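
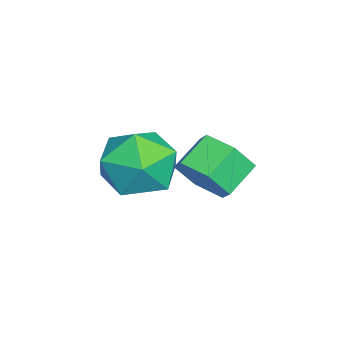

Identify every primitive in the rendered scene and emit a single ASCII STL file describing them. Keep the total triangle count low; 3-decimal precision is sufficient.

solid 
facet normal -0.024 0.992 -0.123
outer loop
vertex 2.991 2.011 -2.056
vertex 1.815 1.99 -1.997
vertex 2.451 2.127 -1.016
endloop
endfacet
facet normal 0.574 0.792 0.210
outer loop
vertex 2.991 2.011 -2.056
vertex 2.451 2.127 -1.016
vertex 3.413 1.454 -1.108
endloop
endfacet
facet normal 0.919 0.331 -0.215
outer loop
vertex 2.991 2.011 -2.056
vertex 3.413 1.454 -1.108
vertex 3.37 0.9 -2.147
endloop
endfacet
facet normal 0.533 0.248 -0.809
outer loop
vertex 2.991 2.011 -2.056
vertex 3.37 0.9 -2.147
vertex 2.383 1.232 -2.696
endloop
endfacet
facet normal -0.049 0.657 -0.752
outer loop
vertex 2.991 2.011 -2.056
vertex 2.383 1.232 -2.696
vertex 1.815 1.99 -1.997
endloop
endfacet
facet normal 0.389 0.446 0.806
outer loop
vertex 3.413 1.454 -1.108
vertex 2.451 2.127 -1.016
vertex 2.497 1.088 -0.464
endloop
endfacet
facet normal -0.578 0.771 0.267
outer loop
vertex 2.451 2.127 -1.016
vertex 1.815 1.99 -1.997
vertex 1.51 1.42 -1.013
endloop
endfacet
facet normal -0.619 0.229 -0.751
outer loop
vertex 1.815 1.99 -1.997
vertex 2.383 1.232 -2.696
vertex 1.467 0.866 -2.052
endloop
endfacet
facet normal 0.323 -0.433 -0.842
outer loop
vertex 2.383 1.232 -2.696
vertex 3.37 0.9 -2.147
vertex 2.429 0.193 -2.144
endloop
endfacet
facet normal 0.947 -0.299 0.120
outer loop
vertex 3.37 0.9 -2.147
vertex 3.413 1.454 -1.108
vertex 3.065 0.33 -1.163
endloop
endfacet
facet normal -0.533 -0.248 0.809
outer loop
vertex 1.889 0.309 -1.104
vertex 2.497 1.088 -0.464
vertex 1.51 1.42 -1.013
endloop
endfacet
facet normal -0.919 -0.331 0.215
outer loop
vertex 1.889 0.309 -1.104
vertex 1.51 1.42 -1.013
vertex 1.467 0.866 -2.052
endloop
endfacet
facet normal -0.574 -0.792 -0.210
outer loop
vertex 1.889 0.309 -1.104
vertex 1.467 0.866 -2.052
vertex 2.429 0.193 -2.144
endloop
endfacet
facet normal 0.024 -0.992 0.123
outer loop
vertex 1.889 0.309 -1.104
vertex 2.429 0.193 -2.144
vertex 3.065 0.33 -1.163
endloop
endfacet
facet normal 0.049 -0.657 0.752
outer loop
vertex 1.889 0.309 -1.104
vertex 3.065 0.33 -1.163
vertex 2.497 1.088 -0.464
endloop
endfacet
facet normal -0.323 0.433 0.842
outer loop
vertex 1.51 1.42 -1.013
vertex 2.497 1.088 -0.464
vertex 2.451 2.127 -1.016
endloop
endfacet
facet normal -0.947 0.299 -0.120
outer loop
vertex 1.467 0.866 -2.052
vertex 1.51 1.42 -1.013
vertex 1.815 1.99 -1.997
endloop
endfacet
facet normal -0.389 -0.446 -0.806
outer loop
vertex 2.429 0.193 -2.144
vertex 1.467 0.866 -2.052
vertex 2.383 1.232 -2.696
endloop
endfacet
facet normal 0.578 -0.771 -0.267
outer loop
vertex 3.065 0.33 -1.163
vertex 2.429 0.193 -2.144
vertex 3.37 0.9 -2.147
endloop
endfacet
facet normal 0.619 -0.229 0.751
outer loop
vertex 2.497 1.088 -0.464
vertex 3.065 0.33 -1.163
vertex 3.413 1.454 -1.108
endloop
endfacet
facet normal 0.721 -0.469 -0.510
outer loop
vertex 4.775 3.299 -0.168
vertex 4.202 3.041 -0.74
vertex 4.607 3.781 -0.848
endloop
endfacet
facet normal 0.664 0.677 0.316
outer loop
vertex 4.775 3.299 -0.168
vertex 4.607 3.781 -0.848
vertex 4.011 3.796 0.373
endloop
endfacet
facet normal 0.664 0.677 0.316
outer loop
vertex 4.011 3.796 0.373
vertex 4.607 3.781 -0.848
vertex 3.843 4.278 -0.307
endloop
endfacet
facet normal -0.721 0.469 0.510
outer loop
vertex 4.011 3.796 0.373
vertex 3.843 4.278 -0.307
vertex 3.438 3.539 -0.2
endloop
endfacet
facet normal 0.721 -0.469 -0.510
outer loop
vertex 4.607 3.781 -0.848
vertex 4.202 3.041 -0.74
vertex 4.034 3.523 -1.42
endloop
endfacet
facet normal 0.161 0.829 -0.535
outer loop
vertex 4.607 3.781 -0.848
vertex 4.034 3.523 -1.42
vertex 3.843 4.278 -0.307
endloop
endfacet
facet normal 0.161 0.829 -0.535
outer loop
vertex 3.843 4.278 -0.307
vertex 4.034 3.523 -1.42
vertex 3.27 4.02 -0.88
endloop
endfacet
facet normal -0.721 0.469 0.510
outer loop
vertex 3.843 4.278 -0.307
vertex 3.27 4.02 -0.88
vertex 3.438 3.539 -0.2
endloop
endfacet
facet normal 0.721 -0.469 -0.510
outer loop
vertex 4.034 3.523 -1.42
vertex 4.202 3.041 -0.74
vertex 3.629 2.784 -1.313
endloop
endfacet
facet normal -0.503 0.152 -0.851
outer loop
vertex 4.034 3.523 -1.42
vertex 3.629 2.784 -1.313
vertex 3.27 4.02 -0.88
endloop
endfacet
facet normal -0.504 0.152 -0.851
outer loop
vertex 3.27 4.02 -0.88
vertex 3.629 2.784 -1.313
vertex 2.865 3.281 -0.772
endloop
endfacet
facet normal -0.721 0.469 0.510
outer loop
vertex 3.27 4.02 -0.88
vertex 2.865 3.281 -0.772
vertex 3.438 3.539 -0.2
endloop
endfacet
facet normal 0.721 -0.469 -0.510
outer loop
vertex 3.629 2.784 -1.313
vertex 4.202 3.041 -0.74
vertex 3.797 2.302 -0.633
endloop
endfacet
facet normal -0.664 -0.677 -0.316
outer loop
vertex 3.629 2.784 -1.313
vertex 3.797 2.302 -0.633
vertex 2.865 3.281 -0.772
endloop
endfacet
facet normal -0.664 -0.677 -0.316
outer loop
vertex 2.865 3.281 -0.772
vertex 3.797 2.302 -0.633
vertex 3.033 2.799 -0.092
endloop
endfacet
facet normal -0.721 0.469 0.510
outer loop
vertex 2.865 3.281 -0.772
vertex 3.033 2.799 -0.092
vertex 3.438 3.539 -0.2
endloop
endfacet
facet normal 0.721 -0.469 -0.510
outer loop
vertex 3.797 2.302 -0.633
vertex 4.202 3.041 -0.74
vertex 4.37 2.56 -0.06
endloop
endfacet
facet normal -0.161 -0.830 0.535
outer loop
vertex 3.797 2.302 -0.633
vertex 4.37 2.56 -0.06
vertex 3.033 2.799 -0.092
endloop
endfacet
facet normal -0.161 -0.829 0.535
outer loop
vertex 3.033 2.799 -0.092
vertex 4.37 2.56 -0.06
vertex 3.606 3.057 0.48
endloop
endfacet
facet normal -0.721 0.469 0.510
outer loop
vertex 3.033 2.799 -0.092
vertex 3.606 3.057 0.48
vertex 3.438 3.539 -0.2
endloop
endfacet
facet normal 0.721 -0.469 -0.510
outer loop
vertex 4.37 2.56 -0.06
vertex 4.202 3.041 -0.74
vertex 4.775 3.299 -0.168
endloop
endfacet
facet normal 0.503 -0.151 0.851
outer loop
vertex 4.37 2.56 -0.06
vertex 4.775 3.299 -0.168
vertex 3.606 3.057 0.48
endloop
endfacet
facet normal 0.503 -0.153 0.851
outer loop
vertex 3.606 3.057 0.48
vertex 4.775 3.299 -0.168
vertex 4.011 3.796 0.373
endloop
endfacet
facet normal -0.721 0.469 0.510
outer loop
vertex 3.606 3.057 0.48
vertex 4.011 3.796 0.373
vertex 3.438 3.539 -0.2
endloop
endfacet

endsolid


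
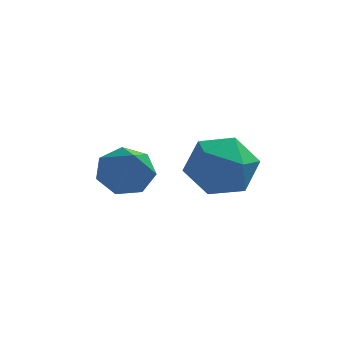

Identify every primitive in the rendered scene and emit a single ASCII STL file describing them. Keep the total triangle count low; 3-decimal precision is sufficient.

solid 
facet normal -0.156 0.705 -0.692
outer loop
vertex 2.547 -1.778 -0.102
vertex 1.955 -1.82 -0.011
vertex 2.351 -1.463 0.263
endloop
endfacet
facet normal 0.915 0.125 0.384
outer loop
vertex 2.547 -1.778 -0.102
vertex 2.351 -1.463 0.263
vertex 2.205 -2.94 1.091
endloop
endfacet
facet normal -0.156 0.705 -0.692
outer loop
vertex 2.351 -1.463 0.263
vertex 1.955 -1.82 -0.011
vertex 1.858 -1.416 0.422
endloop
endfacet
facet normal 0.313 0.441 0.841
outer loop
vertex 2.351 -1.463 0.263
vertex 1.858 -1.416 0.422
vertex 2.205 -2.94 1.091
endloop
endfacet
facet normal -0.157 0.704 -0.692
outer loop
vertex 1.858 -1.416 0.422
vertex 1.955 -1.82 -0.011
vertex 1.437 -1.674 0.255
endloop
endfacet
facet normal -0.488 0.255 0.835
outer loop
vertex 1.858 -1.416 0.422
vertex 1.437 -1.674 0.255
vertex 2.205 -2.94 1.091
endloop
endfacet
facet normal -0.157 0.704 -0.693
outer loop
vertex 1.437 -1.674 0.255
vertex 1.955 -1.82 -0.011
vertex 1.407 -2.042 -0.112
endloop
endfacet
facet normal -0.883 -0.294 0.367
outer loop
vertex 1.437 -1.674 0.255
vertex 1.407 -2.042 -0.112
vertex 2.205 -2.94 1.091
endloop
endfacet
facet normal -0.157 0.704 -0.693
outer loop
vertex 1.407 -2.042 -0.112
vertex 1.955 -1.82 -0.011
vertex 1.789 -2.243 -0.403
endloop
endfacet
facet normal -0.575 -0.791 -0.209
outer loop
vertex 1.407 -2.042 -0.112
vertex 1.789 -2.243 -0.403
vertex 2.205 -2.94 1.091
endloop
endfacet
facet normal -0.156 0.704 -0.693
outer loop
vertex 1.789 -2.243 -0.403
vertex 1.955 -1.82 -0.011
vertex 2.296 -2.126 -0.398
endloop
endfacet
facet normal 0.204 -0.864 -0.460
outer loop
vertex 1.789 -2.243 -0.403
vertex 2.296 -2.126 -0.398
vertex 2.205 -2.94 1.091
endloop
endfacet
facet normal -0.157 0.703 -0.694
outer loop
vertex 2.296 -2.126 -0.398
vertex 1.955 -1.82 -0.011
vertex 2.547 -1.778 -0.102
endloop
endfacet
facet normal 0.867 -0.458 -0.197
outer loop
vertex 2.296 -2.126 -0.398
vertex 2.547 -1.778 -0.102
vertex 2.205 -2.94 1.091
endloop
endfacet
facet normal 0.053 0.888 -0.456
outer loop
vertex 4.139 -2.909 0.486
vertex 3.43 -2.755 0.703
vertex 4.013 -2.562 1.147
endloop
endfacet
facet normal 0.696 0.682 -0.225
outer loop
vertex 4.139 -2.909 0.486
vertex 4.013 -2.562 1.147
vertex 4.534 -3.109 1.101
endloop
endfacet
facet normal 0.848 0.053 -0.527
outer loop
vertex 4.139 -2.909 0.486
vertex 4.534 -3.109 1.101
vertex 4.273 -3.641 0.628
endloop
endfacet
facet normal 0.298 -0.129 -0.946
outer loop
vertex 4.139 -2.909 0.486
vertex 4.273 -3.641 0.628
vertex 3.591 -3.422 0.383
endloop
endfacet
facet normal -0.192 0.386 -0.902
outer loop
vertex 4.139 -2.909 0.486
vertex 3.591 -3.422 0.383
vertex 3.43 -2.755 0.703
endloop
endfacet
facet normal 0.655 0.583 0.481
outer loop
vertex 4.534 -3.109 1.101
vertex 4.013 -2.562 1.147
vertex 4.069 -3.078 1.697
endloop
endfacet
facet normal -0.384 0.917 0.105
outer loop
vertex 4.013 -2.562 1.147
vertex 3.43 -2.755 0.703
vertex 3.387 -2.859 1.452
endloop
endfacet
facet normal -0.781 0.107 -0.615
outer loop
vertex 3.43 -2.755 0.703
vertex 3.591 -3.422 0.383
vertex 3.126 -3.391 0.979
endloop
endfacet
facet normal 0.012 -0.729 -0.685
outer loop
vertex 3.591 -3.422 0.383
vertex 4.273 -3.641 0.628
vertex 3.647 -3.938 0.933
endloop
endfacet
facet normal 0.901 -0.434 -0.009
outer loop
vertex 4.273 -3.641 0.628
vertex 4.534 -3.109 1.101
vertex 4.23 -3.745 1.377
endloop
endfacet
facet normal -0.298 0.129 0.946
outer loop
vertex 3.521 -3.591 1.594
vertex 4.069 -3.078 1.697
vertex 3.387 -2.859 1.452
endloop
endfacet
facet normal -0.848 -0.053 0.527
outer loop
vertex 3.521 -3.591 1.594
vertex 3.387 -2.859 1.452
vertex 3.126 -3.391 0.979
endloop
endfacet
facet normal -0.696 -0.682 0.225
outer loop
vertex 3.521 -3.591 1.594
vertex 3.126 -3.391 0.979
vertex 3.647 -3.938 0.933
endloop
endfacet
facet normal -0.053 -0.888 0.456
outer loop
vertex 3.521 -3.591 1.594
vertex 3.647 -3.938 0.933
vertex 4.23 -3.745 1.377
endloop
endfacet
facet normal 0.192 -0.386 0.902
outer loop
vertex 3.521 -3.591 1.594
vertex 4.23 -3.745 1.377
vertex 4.069 -3.078 1.697
endloop
endfacet
facet normal -0.012 0.729 0.685
outer loop
vertex 3.387 -2.859 1.452
vertex 4.069 -3.078 1.697
vertex 4.013 -2.562 1.147
endloop
endfacet
facet normal -0.901 0.434 0.009
outer loop
vertex 3.126 -3.391 0.979
vertex 3.387 -2.859 1.452
vertex 3.43 -2.755 0.703
endloop
endfacet
facet normal -0.655 -0.583 -0.481
outer loop
vertex 3.647 -3.938 0.933
vertex 3.126 -3.391 0.979
vertex 3.591 -3.422 0.383
endloop
endfacet
facet normal 0.384 -0.917 -0.105
outer loop
vertex 4.23 -3.745 1.377
vertex 3.647 -3.938 0.933
vertex 4.273 -3.641 0.628
endloop
endfacet
facet normal 0.781 -0.107 0.615
outer loop
vertex 4.069 -3.078 1.697
vertex 4.23 -3.745 1.377
vertex 4.534 -3.109 1.101
endloop
endfacet

endsolid


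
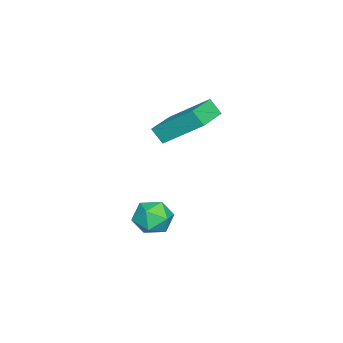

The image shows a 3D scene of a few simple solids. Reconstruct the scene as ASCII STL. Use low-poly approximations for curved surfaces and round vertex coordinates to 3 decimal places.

solid 
facet normal -0.983 0.152 -0.103
outer loop
vertex -3.169 1.69 2.408
vertex -3.05 3.386 3.773
vertex -3.022 2.203 1.759
endloop
endfacet
facet normal -0.055 -0.777 -0.627
outer loop
vertex -1.41 1.954 1.927
vertex -3.169 1.69 2.408
vertex -3.022 2.203 1.759
endloop
endfacet
facet normal -0.983 0.152 -0.103
outer loop
vertex -3.022 2.203 1.759
vertex -3.05 3.386 3.773
vertex -2.903 3.898 3.124
endloop
endfacet
facet normal 0.175 0.610 -0.773
outer loop
vertex -2.903 3.898 3.124
vertex -1.41 1.954 1.927
vertex -3.022 2.203 1.759
endloop
endfacet
facet normal -0.175 -0.610 0.773
outer loop
vertex -3.169 1.69 2.408
vertex -1.438 3.137 3.941
vertex -3.05 3.386 3.773
endloop
endfacet
facet normal -0.054 -0.778 -0.626
outer loop
vertex -1.557 1.442 2.576
vertex -3.169 1.69 2.408
vertex -1.41 1.954 1.927
endloop
endfacet
facet normal -0.174 -0.610 0.773
outer loop
vertex -1.557 1.442 2.576
vertex -1.438 3.137 3.941
vertex -3.169 1.69 2.408
endloop
endfacet
facet normal 0.055 0.778 0.626
outer loop
vertex -3.05 3.386 3.773
vertex -1.438 3.137 3.941
vertex -2.903 3.898 3.124
endloop
endfacet
facet normal 0.174 0.610 -0.773
outer loop
vertex -1.291 3.65 3.292
vertex -1.41 1.954 1.927
vertex -2.903 3.898 3.124
endloop
endfacet
facet normal 0.054 0.777 0.627
outer loop
vertex -2.903 3.898 3.124
vertex -1.438 3.137 3.941
vertex -1.291 3.65 3.292
endloop
endfacet
facet normal 0.983 -0.152 0.103
outer loop
vertex -1.291 3.65 3.292
vertex -1.557 1.442 2.576
vertex -1.41 1.954 1.927
endloop
endfacet
facet normal 0.983 -0.152 0.103
outer loop
vertex -1.438 3.137 3.941
vertex -1.557 1.442 2.576
vertex -1.291 3.65 3.292
endloop
endfacet
facet normal -0.174 0.836 0.520
outer loop
vertex -1.025 2.539 -1.832
vertex -0.822 2.099 -1.056
vertex -0.163 2.527 -1.524
endloop
endfacet
facet normal 0.062 0.989 -0.136
outer loop
vertex -1.025 2.539 -1.832
vertex -0.163 2.527 -1.524
vertex -0.332 2.415 -2.416
endloop
endfacet
facet normal -0.387 0.694 -0.607
outer loop
vertex -1.025 2.539 -1.832
vertex -0.332 2.415 -2.416
vertex -1.095 1.917 -2.499
endloop
endfacet
facet normal -0.901 0.360 -0.241
outer loop
vertex -1.025 2.539 -1.832
vertex -1.095 1.917 -2.499
vertex -1.398 1.723 -1.658
endloop
endfacet
facet normal -0.769 0.449 0.456
outer loop
vertex -1.025 2.539 -1.832
vertex -1.398 1.723 -1.658
vertex -0.822 2.099 -1.056
endloop
endfacet
facet normal 0.701 0.679 -0.218
outer loop
vertex -0.332 2.415 -2.416
vertex -0.163 2.527 -1.524
vertex 0.298 1.897 -2.002
endloop
endfacet
facet normal 0.318 0.433 0.844
outer loop
vertex -0.163 2.527 -1.524
vertex -0.822 2.099 -1.056
vertex -0.005 1.703 -1.161
endloop
endfacet
facet normal -0.645 -0.194 0.739
outer loop
vertex -0.822 2.099 -1.056
vertex -1.398 1.723 -1.658
vertex -0.768 1.205 -1.244
endloop
endfacet
facet normal -0.859 -0.335 -0.387
outer loop
vertex -1.398 1.723 -1.658
vertex -1.095 1.917 -2.499
vertex -0.937 1.093 -2.136
endloop
endfacet
facet normal -0.027 0.204 -0.979
outer loop
vertex -1.095 1.917 -2.499
vertex -0.332 2.415 -2.416
vertex -0.278 1.521 -2.604
endloop
endfacet
facet normal 0.901 -0.360 0.241
outer loop
vertex -0.075 1.081 -1.828
vertex 0.298 1.897 -2.002
vertex -0.005 1.703 -1.161
endloop
endfacet
facet normal 0.387 -0.694 0.607
outer loop
vertex -0.075 1.081 -1.828
vertex -0.005 1.703 -1.161
vertex -0.768 1.205 -1.244
endloop
endfacet
facet normal -0.062 -0.989 0.136
outer loop
vertex -0.075 1.081 -1.828
vertex -0.768 1.205 -1.244
vertex -0.937 1.093 -2.136
endloop
endfacet
facet normal 0.174 -0.836 -0.520
outer loop
vertex -0.075 1.081 -1.828
vertex -0.937 1.093 -2.136
vertex -0.278 1.521 -2.604
endloop
endfacet
facet normal 0.769 -0.449 -0.456
outer loop
vertex -0.075 1.081 -1.828
vertex -0.278 1.521 -2.604
vertex 0.298 1.897 -2.002
endloop
endfacet
facet normal 0.859 0.335 0.387
outer loop
vertex -0.005 1.703 -1.161
vertex 0.298 1.897 -2.002
vertex -0.163 2.527 -1.524
endloop
endfacet
facet normal 0.027 -0.204 0.979
outer loop
vertex -0.768 1.205 -1.244
vertex -0.005 1.703 -1.161
vertex -0.822 2.099 -1.056
endloop
endfacet
facet normal -0.701 -0.679 0.218
outer loop
vertex -0.937 1.093 -2.136
vertex -0.768 1.205 -1.244
vertex -1.398 1.723 -1.658
endloop
endfacet
facet normal -0.318 -0.433 -0.844
outer loop
vertex -0.278 1.521 -2.604
vertex -0.937 1.093 -2.136
vertex -1.095 1.917 -2.499
endloop
endfacet
facet normal 0.645 0.194 -0.739
outer loop
vertex 0.298 1.897 -2.002
vertex -0.278 1.521 -2.604
vertex -0.332 2.415 -2.416
endloop
endfacet

endsolid


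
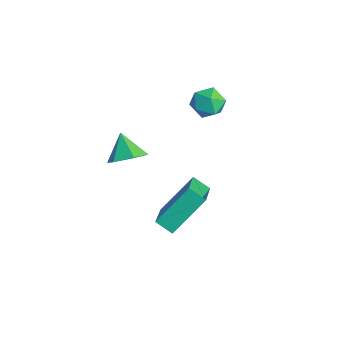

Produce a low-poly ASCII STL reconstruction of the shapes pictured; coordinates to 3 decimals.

solid 
facet normal 0.686 -0.034 -0.726
outer loop
vertex -1.488 -1.528 0.612
vertex -2.121 -1.552 0.015
vertex -1.802 -0.787 0.281
endloop
endfacet
facet normal 0.196 0.468 0.862
outer loop
vertex -1.488 -1.528 0.612
vertex -1.802 -0.787 0.281
vertex -2.999 -1.508 0.945
endloop
endfacet
facet normal 0.687 -0.034 -0.726
outer loop
vertex -1.802 -0.787 0.281
vertex -2.121 -1.552 0.015
vertex -2.434 -0.811 -0.316
endloop
endfacet
facet normal -0.346 0.878 0.331
outer loop
vertex -1.802 -0.787 0.281
vertex -2.434 -0.811 -0.316
vertex -2.999 -1.508 0.945
endloop
endfacet
facet normal 0.687 -0.034 -0.726
outer loop
vertex -2.434 -0.811 -0.316
vertex -2.121 -1.552 0.015
vertex -2.753 -1.576 -0.582
endloop
endfacet
facet normal -0.889 0.427 -0.162
outer loop
vertex -2.434 -0.811 -0.316
vertex -2.753 -1.576 -0.582
vertex -2.999 -1.508 0.945
endloop
endfacet
facet normal 0.687 -0.034 -0.726
outer loop
vertex -2.753 -1.576 -0.582
vertex -2.121 -1.552 0.015
vertex -2.439 -2.316 -0.25
endloop
endfacet
facet normal -0.892 -0.434 -0.124
outer loop
vertex -2.753 -1.576 -0.582
vertex -2.439 -2.316 -0.25
vertex -2.999 -1.508 0.945
endloop
endfacet
facet normal 0.686 -0.034 -0.726
outer loop
vertex -2.439 -2.316 -0.25
vertex -2.121 -1.552 0.015
vertex -1.807 -2.292 0.346
endloop
endfacet
facet normal -0.351 -0.844 0.406
outer loop
vertex -2.439 -2.316 -0.25
vertex -1.807 -2.292 0.346
vertex -2.999 -1.508 0.945
endloop
endfacet
facet normal 0.686 -0.034 -0.726
outer loop
vertex -1.807 -2.292 0.346
vertex -2.121 -1.552 0.015
vertex -1.488 -1.528 0.612
endloop
endfacet
facet normal 0.193 -0.393 0.899
outer loop
vertex -1.807 -2.292 0.346
vertex -1.488 -1.528 0.612
vertex -2.999 -1.508 0.945
endloop
endfacet
facet normal -0.774 -0.583 0.247
outer loop
vertex -2.932 1.97 2.493
vertex -2.553 1.324 2.157
vertex -2.435 1.503 2.949
endloop
endfacet
facet normal -0.699 -0.048 0.713
outer loop
vertex -2.932 1.97 2.493
vertex -2.435 1.503 2.949
vertex -2.414 2.319 3.024
endloop
endfacet
facet normal -0.744 0.567 0.353
outer loop
vertex -2.932 1.97 2.493
vertex -2.414 2.319 3.024
vertex -2.519 2.645 2.279
endloop
endfacet
facet normal -0.847 0.412 -0.336
outer loop
vertex -2.932 1.97 2.493
vertex -2.519 2.645 2.279
vertex -2.605 2.031 1.743
endloop
endfacet
facet normal -0.866 -0.299 -0.402
outer loop
vertex -2.932 1.97 2.493
vertex -2.605 2.031 1.743
vertex -2.553 1.324 2.157
endloop
endfacet
facet normal -0.046 -0.090 0.995
outer loop
vertex -2.414 2.319 3.024
vertex -2.435 1.503 2.949
vertex -1.715 1.889 3.017
endloop
endfacet
facet normal -0.166 -0.956 0.241
outer loop
vertex -2.435 1.503 2.949
vertex -2.553 1.324 2.157
vertex -1.801 1.275 2.481
endloop
endfacet
facet normal -0.314 -0.497 -0.809
outer loop
vertex -2.553 1.324 2.157
vertex -2.605 2.031 1.743
vertex -1.906 1.601 1.736
endloop
endfacet
facet normal -0.284 0.653 -0.702
outer loop
vertex -2.605 2.031 1.743
vertex -2.519 2.645 2.279
vertex -1.885 2.417 1.811
endloop
endfacet
facet normal -0.119 0.903 0.412
outer loop
vertex -2.519 2.645 2.279
vertex -2.414 2.319 3.024
vertex -1.767 2.596 2.603
endloop
endfacet
facet normal 0.847 -0.412 0.336
outer loop
vertex -1.388 1.95 2.267
vertex -1.715 1.889 3.017
vertex -1.801 1.275 2.481
endloop
endfacet
facet normal 0.744 -0.567 -0.353
outer loop
vertex -1.388 1.95 2.267
vertex -1.801 1.275 2.481
vertex -1.906 1.601 1.736
endloop
endfacet
facet normal 0.699 0.048 -0.713
outer loop
vertex -1.388 1.95 2.267
vertex -1.906 1.601 1.736
vertex -1.885 2.417 1.811
endloop
endfacet
facet normal 0.774 0.583 -0.247
outer loop
vertex -1.388 1.95 2.267
vertex -1.885 2.417 1.811
vertex -1.767 2.596 2.603
endloop
endfacet
facet normal 0.866 0.299 0.402
outer loop
vertex -1.388 1.95 2.267
vertex -1.767 2.596 2.603
vertex -1.715 1.889 3.017
endloop
endfacet
facet normal 0.284 -0.653 0.702
outer loop
vertex -1.801 1.275 2.481
vertex -1.715 1.889 3.017
vertex -2.435 1.503 2.949
endloop
endfacet
facet normal 0.119 -0.903 -0.412
outer loop
vertex -1.906 1.601 1.736
vertex -1.801 1.275 2.481
vertex -2.553 1.324 2.157
endloop
endfacet
facet normal 0.046 0.090 -0.995
outer loop
vertex -1.885 2.417 1.811
vertex -1.906 1.601 1.736
vertex -2.605 2.031 1.743
endloop
endfacet
facet normal 0.166 0.956 -0.241
outer loop
vertex -1.767 2.596 2.603
vertex -1.885 2.417 1.811
vertex -2.519 2.645 2.279
endloop
endfacet
facet normal 0.314 0.497 0.809
outer loop
vertex -1.715 1.889 3.017
vertex -1.767 2.596 2.603
vertex -2.414 2.319 3.024
endloop
endfacet
facet normal -0.642 -0.571 0.511
outer loop
vertex 0.048 -1.261 -2.322
vertex -0.071 0.244 -0.791
vertex -1.474 -0.407 -3.279
endloop
endfacet
facet normal 0.055 -0.700 -0.712
outer loop
vertex -0.909 0.096 -3.729
vertex 0.048 -1.261 -2.322
vertex -1.474 -0.407 -3.279
endloop
endfacet
facet normal -0.642 -0.571 0.511
outer loop
vertex -1.474 -0.407 -3.279
vertex -0.071 0.244 -0.791
vertex -1.593 1.098 -1.748
endloop
endfacet
facet normal -0.765 0.429 -0.481
outer loop
vertex -1.593 1.098 -1.748
vertex -0.909 0.096 -3.729
vertex -1.474 -0.407 -3.279
endloop
endfacet
facet normal 0.765 -0.429 0.481
outer loop
vertex 0.048 -1.261 -2.322
vertex 0.494 0.747 -1.241
vertex -0.071 0.244 -0.791
endloop
endfacet
facet normal 0.055 -0.700 -0.712
outer loop
vertex 0.613 -0.758 -2.772
vertex 0.048 -1.261 -2.322
vertex -0.909 0.096 -3.729
endloop
endfacet
facet normal 0.765 -0.429 0.481
outer loop
vertex 0.613 -0.758 -2.772
vertex 0.494 0.747 -1.241
vertex 0.048 -1.261 -2.322
endloop
endfacet
facet normal -0.055 0.700 0.712
outer loop
vertex -0.071 0.244 -0.791
vertex 0.494 0.747 -1.241
vertex -1.593 1.098 -1.748
endloop
endfacet
facet normal -0.765 0.429 -0.481
outer loop
vertex -1.028 1.601 -2.198
vertex -0.909 0.096 -3.729
vertex -1.593 1.098 -1.748
endloop
endfacet
facet normal -0.055 0.700 0.712
outer loop
vertex -1.593 1.098 -1.748
vertex 0.494 0.747 -1.241
vertex -1.028 1.601 -2.198
endloop
endfacet
facet normal 0.642 0.571 -0.511
outer loop
vertex -1.028 1.601 -2.198
vertex 0.613 -0.758 -2.772
vertex -0.909 0.096 -3.729
endloop
endfacet
facet normal 0.642 0.571 -0.511
outer loop
vertex 0.494 0.747 -1.241
vertex 0.613 -0.758 -2.772
vertex -1.028 1.601 -2.198
endloop
endfacet

endsolid


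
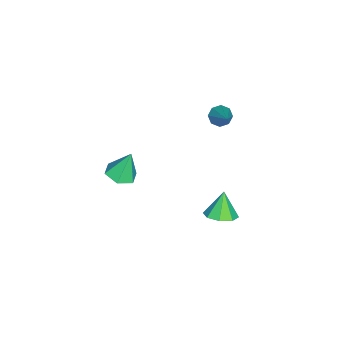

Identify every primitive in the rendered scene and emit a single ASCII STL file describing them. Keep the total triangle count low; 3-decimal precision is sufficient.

solid 
facet normal -0.665 -0.389 -0.637
outer loop
vertex -2.18 1.825 2.518
vertex -2.599 1.723 3.018
vertex -2.486 2.219 2.597
endloop
endfacet
facet normal 0.620 0.586 -0.522
outer loop
vertex -2.18 1.825 2.518
vertex -2.486 2.219 2.597
vertex -1.341 2.457 4.222
endloop
endfacet
facet normal -0.666 -0.389 -0.637
outer loop
vertex -2.486 2.219 2.597
vertex -2.599 1.723 3.018
vertex -2.858 2.322 2.923
endloop
endfacet
facet normal 0.089 0.974 -0.206
outer loop
vertex -2.486 2.219 2.597
vertex -2.858 2.322 2.923
vertex -1.341 2.457 4.222
endloop
endfacet
facet normal -0.665 -0.389 -0.637
outer loop
vertex -2.858 2.322 2.923
vertex -2.599 1.723 3.018
vertex -3.078 2.074 3.304
endloop
endfacet
facet normal -0.373 0.861 0.346
outer loop
vertex -2.858 2.322 2.923
vertex -3.078 2.074 3.304
vertex -1.341 2.457 4.222
endloop
endfacet
facet normal -0.665 -0.389 -0.637
outer loop
vertex -3.078 2.074 3.304
vertex -2.599 1.723 3.018
vertex -3.018 1.621 3.518
endloop
endfacet
facet normal -0.497 0.316 0.808
outer loop
vertex -3.078 2.074 3.304
vertex -3.018 1.621 3.518
vertex -1.341 2.457 4.222
endloop
endfacet
facet normal -0.666 -0.388 -0.637
outer loop
vertex -3.018 1.621 3.518
vertex -2.599 1.723 3.018
vertex -2.712 1.227 3.438
endloop
endfacet
facet normal -0.210 -0.348 0.914
outer loop
vertex -3.018 1.621 3.518
vertex -2.712 1.227 3.438
vertex -1.341 2.457 4.222
endloop
endfacet
facet normal -0.665 -0.388 -0.638
outer loop
vertex -2.712 1.227 3.438
vertex -2.599 1.723 3.018
vertex -2.34 1.123 3.113
endloop
endfacet
facet normal 0.317 -0.735 0.599
outer loop
vertex -2.712 1.227 3.438
vertex -2.34 1.123 3.113
vertex -1.341 2.457 4.222
endloop
endfacet
facet normal -0.665 -0.388 -0.638
outer loop
vertex -2.34 1.123 3.113
vertex -2.599 1.723 3.018
vertex -2.119 1.371 2.732
endloop
endfacet
facet normal 0.780 -0.623 0.047
outer loop
vertex -2.34 1.123 3.113
vertex -2.119 1.371 2.732
vertex -1.341 2.457 4.222
endloop
endfacet
facet normal -0.665 -0.390 -0.637
outer loop
vertex -2.119 1.371 2.732
vertex -2.599 1.723 3.018
vertex -2.18 1.825 2.518
endloop
endfacet
facet normal 0.905 -0.075 -0.418
outer loop
vertex -2.119 1.371 2.732
vertex -2.18 1.825 2.518
vertex -1.341 2.457 4.222
endloop
endfacet
facet normal 0.168 -0.293 -0.941
outer loop
vertex 1.353 -3.284 0.295
vertex 0.834 -2.602 -0.01
vertex 1.727 -2.476 0.11
endloop
endfacet
facet normal 0.745 -0.199 0.637
outer loop
vertex 1.353 -3.284 0.295
vertex 1.727 -2.476 0.11
vertex 0.546 -2.098 1.61
endloop
endfacet
facet normal 0.168 -0.293 -0.941
outer loop
vertex 1.727 -2.476 0.11
vertex 0.834 -2.602 -0.01
vertex 1.208 -1.793 -0.195
endloop
endfacet
facet normal 0.662 0.661 0.354
outer loop
vertex 1.727 -2.476 0.11
vertex 1.208 -1.793 -0.195
vertex 0.546 -2.098 1.61
endloop
endfacet
facet normal 0.167 -0.292 -0.942
outer loop
vertex 1.208 -1.793 -0.195
vertex 0.834 -2.602 -0.01
vertex 0.315 -1.919 -0.314
endloop
endfacet
facet normal -0.153 0.982 0.110
outer loop
vertex 1.208 -1.793 -0.195
vertex 0.315 -1.919 -0.314
vertex 0.546 -2.098 1.61
endloop
endfacet
facet normal 0.166 -0.293 -0.942
outer loop
vertex 0.315 -1.919 -0.314
vertex 0.834 -2.602 -0.01
vertex -0.06 -2.727 -0.129
endloop
endfacet
facet normal -0.884 0.444 0.147
outer loop
vertex 0.315 -1.919 -0.314
vertex -0.06 -2.727 -0.129
vertex 0.546 -2.098 1.61
endloop
endfacet
facet normal 0.166 -0.293 -0.942
outer loop
vertex -0.06 -2.727 -0.129
vertex 0.834 -2.602 -0.01
vertex 0.459 -3.41 0.175
endloop
endfacet
facet normal -0.801 -0.417 0.430
outer loop
vertex -0.06 -2.727 -0.129
vertex 0.459 -3.41 0.175
vertex 0.546 -2.098 1.61
endloop
endfacet
facet normal 0.168 -0.293 -0.941
outer loop
vertex 0.459 -3.41 0.175
vertex 0.834 -2.602 -0.01
vertex 1.353 -3.284 0.295
endloop
endfacet
facet normal 0.014 -0.738 0.674
outer loop
vertex 0.459 -3.41 0.175
vertex 1.353 -3.284 0.295
vertex 0.546 -2.098 1.61
endloop
endfacet
facet normal 0.460 0.039 -0.887
outer loop
vertex -0.147 2.497 -3.646
vertex -0.983 2.331 -4.087
vertex -0.508 3.116 -3.806
endloop
endfacet
facet normal 0.413 0.446 0.794
outer loop
vertex -0.147 2.497 -3.646
vertex -0.508 3.116 -3.806
vertex -1.697 2.269 -2.713
endloop
endfacet
facet normal 0.460 0.039 -0.887
outer loop
vertex -0.508 3.116 -3.806
vertex -0.983 2.331 -4.087
vertex -1.148 3.275 -4.131
endloop
endfacet
facet normal -0.077 0.827 0.557
outer loop
vertex -0.508 3.116 -3.806
vertex -1.148 3.275 -4.131
vertex -1.697 2.269 -2.713
endloop
endfacet
facet normal 0.460 0.039 -0.887
outer loop
vertex -1.148 3.275 -4.131
vertex -0.983 2.331 -4.087
vertex -1.691 2.881 -4.43
endloop
endfacet
facet normal -0.655 0.712 0.252
outer loop
vertex -1.148 3.275 -4.131
vertex -1.691 2.881 -4.43
vertex -1.697 2.269 -2.713
endloop
endfacet
facet normal 0.461 0.040 -0.887
outer loop
vertex -1.691 2.881 -4.43
vertex -0.983 2.331 -4.087
vertex -1.819 2.165 -4.529
endloop
endfacet
facet normal -0.984 0.168 0.056
outer loop
vertex -1.691 2.881 -4.43
vertex -1.819 2.165 -4.529
vertex -1.697 2.269 -2.713
endloop
endfacet
facet normal 0.461 0.040 -0.887
outer loop
vertex -1.819 2.165 -4.529
vertex -0.983 2.331 -4.087
vertex -1.458 1.545 -4.369
endloop
endfacet
facet normal -0.870 -0.485 0.086
outer loop
vertex -1.819 2.165 -4.529
vertex -1.458 1.545 -4.369
vertex -1.697 2.269 -2.713
endloop
endfacet
facet normal 0.460 0.040 -0.887
outer loop
vertex -1.458 1.545 -4.369
vertex -0.983 2.331 -4.087
vertex -0.818 1.386 -4.044
endloop
endfacet
facet normal -0.380 -0.866 0.324
outer loop
vertex -1.458 1.545 -4.369
vertex -0.818 1.386 -4.044
vertex -1.697 2.269 -2.713
endloop
endfacet
facet normal 0.461 0.040 -0.887
outer loop
vertex -0.818 1.386 -4.044
vertex -0.983 2.331 -4.087
vertex -0.275 1.78 -3.744
endloop
endfacet
facet normal 0.198 -0.752 0.629
outer loop
vertex -0.818 1.386 -4.044
vertex -0.275 1.78 -3.744
vertex -1.697 2.269 -2.713
endloop
endfacet
facet normal 0.460 0.039 -0.887
outer loop
vertex -0.275 1.78 -3.744
vertex -0.983 2.331 -4.087
vertex -0.147 2.497 -3.646
endloop
endfacet
facet normal 0.527 -0.207 0.825
outer loop
vertex -0.275 1.78 -3.744
vertex -0.147 2.497 -3.646
vertex -1.697 2.269 -2.713
endloop
endfacet

endsolid


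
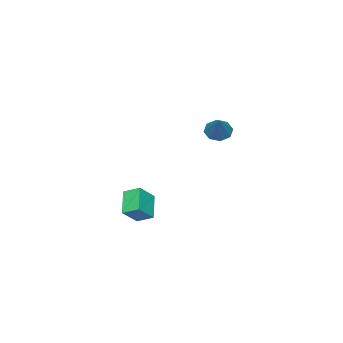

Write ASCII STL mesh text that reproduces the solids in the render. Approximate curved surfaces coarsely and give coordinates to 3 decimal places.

solid 
facet normal -0.743 0.142 -0.654
outer loop
vertex 0.943 2.057 -1.737
vertex 1.824 2.637 -2.612
vertex 1.107 1.27 -2.094
endloop
endfacet
facet normal -0.643 -0.423 0.638
outer loop
vertex 1.976 1.103 -1.328
vertex 0.943 2.057 -1.737
vertex 1.107 1.27 -2.094
endloop
endfacet
facet normal -0.742 0.141 -0.655
outer loop
vertex 1.107 1.27 -2.094
vertex 1.824 2.637 -2.612
vertex 1.988 1.849 -2.968
endloop
endfacet
facet normal 0.186 -0.895 -0.406
outer loop
vertex 1.988 1.849 -2.968
vertex 1.976 1.103 -1.328
vertex 1.107 1.27 -2.094
endloop
endfacet
facet normal -0.186 0.895 0.406
outer loop
vertex 0.943 2.057 -1.737
vertex 2.693 2.47 -1.846
vertex 1.824 2.637 -2.612
endloop
endfacet
facet normal -0.643 -0.422 0.639
outer loop
vertex 1.812 1.891 -0.972
vertex 0.943 2.057 -1.737
vertex 1.976 1.103 -1.328
endloop
endfacet
facet normal -0.186 0.895 0.405
outer loop
vertex 1.812 1.891 -0.972
vertex 2.693 2.47 -1.846
vertex 0.943 2.057 -1.737
endloop
endfacet
facet normal 0.644 0.422 -0.638
outer loop
vertex 1.824 2.637 -2.612
vertex 2.693 2.47 -1.846
vertex 1.988 1.849 -2.968
endloop
endfacet
facet normal 0.186 -0.895 -0.406
outer loop
vertex 2.857 1.683 -2.203
vertex 1.976 1.103 -1.328
vertex 1.988 1.849 -2.968
endloop
endfacet
facet normal 0.643 0.424 -0.638
outer loop
vertex 1.988 1.849 -2.968
vertex 2.693 2.47 -1.846
vertex 2.857 1.683 -2.203
endloop
endfacet
facet normal 0.743 -0.141 0.654
outer loop
vertex 2.857 1.683 -2.203
vertex 1.812 1.891 -0.972
vertex 1.976 1.103 -1.328
endloop
endfacet
facet normal 0.743 -0.142 0.654
outer loop
vertex 2.693 2.47 -1.846
vertex 1.812 1.891 -0.972
vertex 2.857 1.683 -2.203
endloop
endfacet
facet normal -0.613 -0.429 -0.664
outer loop
vertex -3.742 1.507 0.747
vertex -4.18 2.037 0.809
vertex -3.641 1.895 0.403
endloop
endfacet
facet normal 0.939 -0.330 -0.096
outer loop
vertex -3.742 1.507 0.747
vertex -3.641 1.895 0.403
vertex -3.2 2.723 1.871
endloop
endfacet
facet normal -0.613 -0.429 -0.664
outer loop
vertex -3.641 1.895 0.403
vertex -4.18 2.037 0.809
vertex -3.856 2.366 0.297
endloop
endfacet
facet normal 0.856 0.295 -0.424
outer loop
vertex -3.641 1.895 0.403
vertex -3.856 2.366 0.297
vertex -3.2 2.723 1.871
endloop
endfacet
facet normal -0.613 -0.429 -0.664
outer loop
vertex -3.856 2.366 0.297
vertex -4.18 2.037 0.809
vertex -4.261 2.644 0.491
endloop
endfacet
facet normal 0.405 0.841 -0.359
outer loop
vertex -3.856 2.366 0.297
vertex -4.261 2.644 0.491
vertex -3.2 2.723 1.871
endloop
endfacet
facet normal -0.613 -0.429 -0.664
outer loop
vertex -4.261 2.644 0.491
vertex -4.18 2.037 0.809
vertex -4.619 2.566 0.872
endloop
endfacet
facet normal -0.151 0.987 0.060
outer loop
vertex -4.261 2.644 0.491
vertex -4.619 2.566 0.872
vertex -3.2 2.723 1.871
endloop
endfacet
facet normal -0.612 -0.429 -0.664
outer loop
vertex -4.619 2.566 0.872
vertex -4.18 2.037 0.809
vertex -4.72 2.178 1.216
endloop
endfacet
facet normal -0.485 0.647 0.588
outer loop
vertex -4.619 2.566 0.872
vertex -4.72 2.178 1.216
vertex -3.2 2.723 1.871
endloop
endfacet
facet normal -0.612 -0.429 -0.664
outer loop
vertex -4.72 2.178 1.216
vertex -4.18 2.037 0.809
vertex -4.505 1.707 1.322
endloop
endfacet
facet normal -0.402 0.022 0.915
outer loop
vertex -4.72 2.178 1.216
vertex -4.505 1.707 1.322
vertex -3.2 2.723 1.871
endloop
endfacet
facet normal -0.612 -0.430 -0.664
outer loop
vertex -4.505 1.707 1.322
vertex -4.18 2.037 0.809
vertex -4.1 1.43 1.128
endloop
endfacet
facet normal 0.050 -0.523 0.851
outer loop
vertex -4.505 1.707 1.322
vertex -4.1 1.43 1.128
vertex -3.2 2.723 1.871
endloop
endfacet
facet normal -0.613 -0.429 -0.663
outer loop
vertex -4.1 1.43 1.128
vertex -4.18 2.037 0.809
vertex -3.742 1.507 0.747
endloop
endfacet
facet normal 0.604 -0.669 0.433
outer loop
vertex -4.1 1.43 1.128
vertex -3.742 1.507 0.747
vertex -3.2 2.723 1.871
endloop
endfacet

endsolid


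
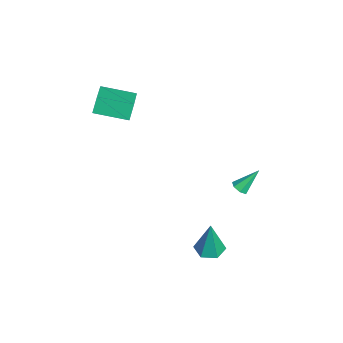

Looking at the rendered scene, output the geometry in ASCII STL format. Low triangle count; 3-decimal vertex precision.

solid 
facet normal -0.937 0.057 -0.345
outer loop
vertex -5.007 -4.362 2.451
vertex -4.764 -2.543 2.092
vertex -4.666 -4.598 1.486
endloop
endfacet
facet normal -0.130 -0.973 0.192
outer loop
vertex -3.036 -4.697 2.088
vertex -5.007 -4.362 2.451
vertex -4.666 -4.598 1.486
endloop
endfacet
facet normal -0.936 0.057 -0.346
outer loop
vertex -4.666 -4.598 1.486
vertex -4.764 -2.543 2.092
vertex -4.422 -2.779 1.128
endloop
endfacet
facet normal 0.326 -0.224 -0.918
outer loop
vertex -4.422 -2.779 1.128
vertex -3.036 -4.697 2.088
vertex -4.666 -4.598 1.486
endloop
endfacet
facet normal -0.326 0.225 0.918
outer loop
vertex -5.007 -4.362 2.451
vertex -3.134 -2.642 2.694
vertex -4.764 -2.543 2.092
endloop
endfacet
facet normal -0.130 -0.973 0.192
outer loop
vertex -3.378 -4.461 3.052
vertex -5.007 -4.362 2.451
vertex -3.036 -4.697 2.088
endloop
endfacet
facet normal -0.325 0.224 0.919
outer loop
vertex -3.378 -4.461 3.052
vertex -3.134 -2.642 2.694
vertex -5.007 -4.362 2.451
endloop
endfacet
facet normal 0.130 0.973 -0.192
outer loop
vertex -4.764 -2.543 2.092
vertex -3.134 -2.642 2.694
vertex -4.422 -2.779 1.128
endloop
endfacet
facet normal 0.325 -0.225 -0.919
outer loop
vertex -2.793 -2.878 1.729
vertex -3.036 -4.697 2.088
vertex -4.422 -2.779 1.128
endloop
endfacet
facet normal 0.130 0.973 -0.192
outer loop
vertex -4.422 -2.779 1.128
vertex -3.134 -2.642 2.694
vertex -2.793 -2.878 1.729
endloop
endfacet
facet normal 0.936 -0.057 0.346
outer loop
vertex -2.793 -2.878 1.729
vertex -3.378 -4.461 3.052
vertex -3.036 -4.697 2.088
endloop
endfacet
facet normal 0.937 -0.058 0.345
outer loop
vertex -3.134 -2.642 2.694
vertex -3.378 -4.461 3.052
vertex -2.793 -2.878 1.729
endloop
endfacet
facet normal 0.181 -0.622 -0.762
outer loop
vertex -1.272 2.894 -2.804
vertex -1.642 2.597 -2.649
vertex -1.664 2.981 -2.968
endloop
endfacet
facet normal 0.321 0.902 -0.288
outer loop
vertex -1.272 2.894 -2.804
vertex -1.664 2.981 -2.968
vertex -1.918 3.543 -1.491
endloop
endfacet
facet normal 0.180 -0.622 -0.762
outer loop
vertex -1.664 2.981 -2.968
vertex -1.642 2.597 -2.649
vertex -2.04 2.779 -2.892
endloop
endfacet
facet normal -0.496 0.780 -0.382
outer loop
vertex -1.664 2.981 -2.968
vertex -2.04 2.779 -2.892
vertex -1.918 3.543 -1.491
endloop
endfacet
facet normal 0.181 -0.622 -0.762
outer loop
vertex -2.04 2.779 -2.892
vertex -1.642 2.597 -2.649
vertex -2.117 2.439 -2.633
endloop
endfacet
facet normal -0.979 0.203 -0.025
outer loop
vertex -2.04 2.779 -2.892
vertex -2.117 2.439 -2.633
vertex -1.918 3.543 -1.491
endloop
endfacet
facet normal 0.181 -0.623 -0.761
outer loop
vertex -2.117 2.439 -2.633
vertex -1.642 2.597 -2.649
vertex -1.836 2.219 -2.386
endloop
endfacet
facet normal -0.761 -0.395 0.514
outer loop
vertex -2.117 2.439 -2.633
vertex -1.836 2.219 -2.386
vertex -1.918 3.543 -1.491
endloop
endfacet
facet normal 0.181 -0.623 -0.761
outer loop
vertex -1.836 2.219 -2.386
vertex -1.642 2.597 -2.649
vertex -1.41 2.283 -2.337
endloop
endfacet
facet normal -0.011 -0.560 0.828
outer loop
vertex -1.836 2.219 -2.386
vertex -1.41 2.283 -2.337
vertex -1.918 3.543 -1.491
endloop
endfacet
facet normal 0.182 -0.622 -0.761
outer loop
vertex -1.41 2.283 -2.337
vertex -1.642 2.597 -2.649
vertex -1.159 2.584 -2.523
endloop
endfacet
facet normal 0.711 -0.171 0.682
outer loop
vertex -1.41 2.283 -2.337
vertex -1.159 2.584 -2.523
vertex -1.918 3.543 -1.491
endloop
endfacet
facet normal 0.182 -0.623 -0.761
outer loop
vertex -1.159 2.584 -2.523
vertex -1.642 2.597 -2.649
vertex -1.272 2.894 -2.804
endloop
endfacet
facet normal 0.858 0.480 0.185
outer loop
vertex -1.159 2.584 -2.523
vertex -1.272 2.894 -2.804
vertex -1.918 3.543 -1.491
endloop
endfacet
facet normal -0.144 -0.008 -0.990
outer loop
vertex 2.404 0.616 -4.211
vertex 1.745 1.061 -4.119
vertex 2.455 1.415 -4.225
endloop
endfacet
facet normal 0.984 -0.060 0.168
outer loop
vertex 2.404 0.616 -4.211
vertex 2.455 1.415 -4.225
vertex 2.055 1.079 -2.001
endloop
endfacet
facet normal -0.144 -0.008 -0.990
outer loop
vertex 2.455 1.415 -4.225
vertex 1.745 1.061 -4.119
vertex 1.796 1.859 -4.133
endloop
endfacet
facet normal 0.566 0.794 0.222
outer loop
vertex 2.455 1.415 -4.225
vertex 1.796 1.859 -4.133
vertex 2.055 1.079 -2.001
endloop
endfacet
facet normal -0.145 -0.008 -0.989
outer loop
vertex 1.796 1.859 -4.133
vertex 1.745 1.061 -4.119
vertex 1.087 1.506 -4.026
endloop
endfacet
facet normal -0.372 0.856 0.358
outer loop
vertex 1.796 1.859 -4.133
vertex 1.087 1.506 -4.026
vertex 2.055 1.079 -2.001
endloop
endfacet
facet normal -0.145 -0.008 -0.989
outer loop
vertex 1.087 1.506 -4.026
vertex 1.745 1.061 -4.119
vertex 1.035 0.708 -4.012
endloop
endfacet
facet normal -0.895 0.066 0.442
outer loop
vertex 1.087 1.506 -4.026
vertex 1.035 0.708 -4.012
vertex 2.055 1.079 -2.001
endloop
endfacet
facet normal -0.145 -0.008 -0.989
outer loop
vertex 1.035 0.708 -4.012
vertex 1.745 1.061 -4.119
vertex 1.694 0.263 -4.105
endloop
endfacet
facet normal -0.478 -0.788 0.388
outer loop
vertex 1.035 0.708 -4.012
vertex 1.694 0.263 -4.105
vertex 2.055 1.079 -2.001
endloop
endfacet
facet normal -0.144 -0.008 -0.990
outer loop
vertex 1.694 0.263 -4.105
vertex 1.745 1.061 -4.119
vertex 2.404 0.616 -4.211
endloop
endfacet
facet normal 0.461 -0.851 0.251
outer loop
vertex 1.694 0.263 -4.105
vertex 2.404 0.616 -4.211
vertex 2.055 1.079 -2.001
endloop
endfacet

endsolid


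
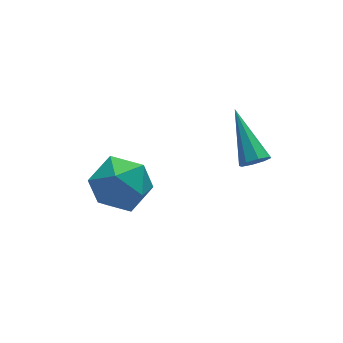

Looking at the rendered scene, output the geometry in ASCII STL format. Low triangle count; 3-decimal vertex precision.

solid 
facet normal 0.122 0.968 0.219
outer loop
vertex -3.426 -1.558 0.854
vertex -3.127 -1.855 1.999
vertex -2.26 -1.771 1.145
endloop
endfacet
facet normal 0.270 0.842 -0.466
outer loop
vertex -3.426 -1.558 0.854
vertex -2.26 -1.771 1.145
vertex -2.717 -2.203 0.1
endloop
endfacet
facet normal -0.310 0.558 -0.769
outer loop
vertex -3.426 -1.558 0.854
vertex -2.717 -2.203 0.1
vertex -3.866 -2.555 0.308
endloop
endfacet
facet normal -0.818 0.508 -0.269
outer loop
vertex -3.426 -1.558 0.854
vertex -3.866 -2.555 0.308
vertex -4.119 -2.34 1.482
endloop
endfacet
facet normal -0.550 0.762 0.341
outer loop
vertex -3.426 -1.558 0.854
vertex -4.119 -2.34 1.482
vertex -3.127 -1.855 1.999
endloop
endfacet
facet normal 0.793 0.357 -0.494
outer loop
vertex -2.717 -2.203 0.1
vertex -2.26 -1.771 1.145
vertex -1.981 -2.9 0.778
endloop
endfacet
facet normal 0.553 0.560 0.617
outer loop
vertex -2.26 -1.771 1.145
vertex -3.127 -1.855 1.999
vertex -2.234 -2.685 1.952
endloop
endfacet
facet normal -0.535 0.227 0.814
outer loop
vertex -3.127 -1.855 1.999
vertex -4.119 -2.34 1.482
vertex -3.383 -3.037 2.16
endloop
endfacet
facet normal -0.968 -0.182 -0.175
outer loop
vertex -4.119 -2.34 1.482
vertex -3.866 -2.555 0.308
vertex -3.84 -3.469 1.115
endloop
endfacet
facet normal -0.147 -0.102 -0.984
outer loop
vertex -3.866 -2.555 0.308
vertex -2.717 -2.203 0.1
vertex -2.973 -3.385 0.261
endloop
endfacet
facet normal 0.818 -0.508 0.269
outer loop
vertex -2.674 -3.682 1.406
vertex -1.981 -2.9 0.778
vertex -2.234 -2.685 1.952
endloop
endfacet
facet normal 0.310 -0.558 0.769
outer loop
vertex -2.674 -3.682 1.406
vertex -2.234 -2.685 1.952
vertex -3.383 -3.037 2.16
endloop
endfacet
facet normal -0.270 -0.842 0.466
outer loop
vertex -2.674 -3.682 1.406
vertex -3.383 -3.037 2.16
vertex -3.84 -3.469 1.115
endloop
endfacet
facet normal -0.122 -0.968 -0.219
outer loop
vertex -2.674 -3.682 1.406
vertex -3.84 -3.469 1.115
vertex -2.973 -3.385 0.261
endloop
endfacet
facet normal 0.550 -0.762 -0.341
outer loop
vertex -2.674 -3.682 1.406
vertex -2.973 -3.385 0.261
vertex -1.981 -2.9 0.778
endloop
endfacet
facet normal 0.968 0.182 0.175
outer loop
vertex -2.234 -2.685 1.952
vertex -1.981 -2.9 0.778
vertex -2.26 -1.771 1.145
endloop
endfacet
facet normal 0.147 0.102 0.984
outer loop
vertex -3.383 -3.037 2.16
vertex -2.234 -2.685 1.952
vertex -3.127 -1.855 1.999
endloop
endfacet
facet normal -0.793 -0.357 0.494
outer loop
vertex -3.84 -3.469 1.115
vertex -3.383 -3.037 2.16
vertex -4.119 -2.34 1.482
endloop
endfacet
facet normal -0.553 -0.560 -0.617
outer loop
vertex -2.973 -3.385 0.261
vertex -3.84 -3.469 1.115
vertex -3.866 -2.555 0.308
endloop
endfacet
facet normal 0.535 -0.227 -0.814
outer loop
vertex -1.981 -2.9 0.778
vertex -2.973 -3.385 0.261
vertex -2.717 -2.203 0.1
endloop
endfacet
facet normal -0.021 -0.848 -0.529
outer loop
vertex 1.32 -4.961 3.282
vertex 0.938 -4.731 2.928
vertex 1.507 -4.756 2.946
endloop
endfacet
facet normal 0.882 -0.035 0.470
outer loop
vertex 1.32 -4.961 3.282
vertex 1.507 -4.756 2.946
vertex 0.982 -2.889 4.072
endloop
endfacet
facet normal -0.021 -0.850 -0.526
outer loop
vertex 1.507 -4.756 2.946
vertex 0.938 -4.731 2.928
vertex 1.36 -4.537 2.598
endloop
endfacet
facet normal 0.920 0.357 -0.164
outer loop
vertex 1.507 -4.756 2.946
vertex 1.36 -4.537 2.598
vertex 0.982 -2.889 4.072
endloop
endfacet
facet normal -0.021 -0.850 -0.526
outer loop
vertex 1.36 -4.537 2.598
vertex 0.938 -4.731 2.928
vertex 0.966 -4.432 2.444
endloop
endfacet
facet normal 0.420 0.657 -0.627
outer loop
vertex 1.36 -4.537 2.598
vertex 0.966 -4.432 2.444
vertex 0.982 -2.889 4.072
endloop
endfacet
facet normal -0.020 -0.850 -0.526
outer loop
vertex 0.966 -4.432 2.444
vertex 0.938 -4.731 2.928
vertex 0.555 -4.502 2.573
endloop
endfacet
facet normal -0.321 0.689 -0.650
outer loop
vertex 0.966 -4.432 2.444
vertex 0.555 -4.502 2.573
vertex 0.982 -2.889 4.072
endloop
endfacet
facet normal -0.021 -0.850 -0.526
outer loop
vertex 0.555 -4.502 2.573
vertex 0.938 -4.731 2.928
vertex 0.368 -4.706 2.91
endloop
endfacet
facet normal -0.873 0.436 -0.220
outer loop
vertex 0.555 -4.502 2.573
vertex 0.368 -4.706 2.91
vertex 0.982 -2.889 4.072
endloop
endfacet
facet normal -0.020 -0.848 -0.529
outer loop
vertex 0.368 -4.706 2.91
vertex 0.938 -4.731 2.928
vertex 0.515 -4.926 3.257
endloop
endfacet
facet normal -0.910 0.043 0.413
outer loop
vertex 0.368 -4.706 2.91
vertex 0.515 -4.926 3.257
vertex 0.982 -2.889 4.072
endloop
endfacet
facet normal -0.020 -0.849 -0.528
outer loop
vertex 0.515 -4.926 3.257
vertex 0.938 -4.731 2.928
vertex 0.909 -5.031 3.411
endloop
endfacet
facet normal -0.410 -0.256 0.875
outer loop
vertex 0.515 -4.926 3.257
vertex 0.909 -5.031 3.411
vertex 0.982 -2.889 4.072
endloop
endfacet
facet normal -0.021 -0.849 -0.528
outer loop
vertex 0.909 -5.031 3.411
vertex 0.938 -4.731 2.928
vertex 1.32 -4.961 3.282
endloop
endfacet
facet normal 0.331 -0.289 0.898
outer loop
vertex 0.909 -5.031 3.411
vertex 1.32 -4.961 3.282
vertex 0.982 -2.889 4.072
endloop
endfacet

endsolid


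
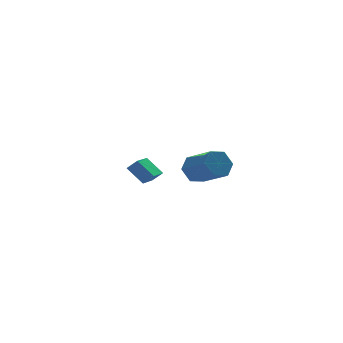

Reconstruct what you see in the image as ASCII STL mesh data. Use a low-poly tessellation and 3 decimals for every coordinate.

solid 
facet normal -0.655 0.305 -0.691
outer loop
vertex -0.417 2.713 0.482
vertex 0.754 4.207 0.031
vertex 0.276 1.859 -0.553
endloop
endfacet
facet normal -0.600 -0.766 0.230
outer loop
vertex 0.846 1.593 0.049
vertex -0.417 2.713 0.482
vertex 0.276 1.859 -0.553
endloop
endfacet
facet normal -0.655 0.305 -0.691
outer loop
vertex 0.276 1.859 -0.553
vertex 0.754 4.207 0.031
vertex 1.447 3.352 -1.003
endloop
endfacet
facet normal 0.459 -0.566 -0.685
outer loop
vertex 1.447 3.352 -1.003
vertex 0.846 1.593 0.049
vertex 0.276 1.859 -0.553
endloop
endfacet
facet normal -0.459 0.566 0.685
outer loop
vertex -0.417 2.713 0.482
vertex 1.324 3.941 0.633
vertex 0.754 4.207 0.031
endloop
endfacet
facet normal -0.600 -0.766 0.231
outer loop
vertex 0.153 2.448 1.083
vertex -0.417 2.713 0.482
vertex 0.846 1.593 0.049
endloop
endfacet
facet normal -0.459 0.566 0.685
outer loop
vertex 0.153 2.448 1.083
vertex 1.324 3.941 0.633
vertex -0.417 2.713 0.482
endloop
endfacet
facet normal 0.601 0.766 -0.230
outer loop
vertex 0.754 4.207 0.031
vertex 1.324 3.941 0.633
vertex 1.447 3.352 -1.003
endloop
endfacet
facet normal 0.459 -0.566 -0.685
outer loop
vertex 2.017 3.087 -0.402
vertex 0.846 1.593 0.049
vertex 1.447 3.352 -1.003
endloop
endfacet
facet normal 0.600 0.766 -0.231
outer loop
vertex 1.447 3.352 -1.003
vertex 1.324 3.941 0.633
vertex 2.017 3.087 -0.402
endloop
endfacet
facet normal 0.655 -0.305 0.691
outer loop
vertex 2.017 3.087 -0.402
vertex 0.153 2.448 1.083
vertex 0.846 1.593 0.049
endloop
endfacet
facet normal 0.655 -0.306 0.691
outer loop
vertex 1.324 3.941 0.633
vertex 0.153 2.448 1.083
vertex 2.017 3.087 -0.402
endloop
endfacet
facet normal -0.331 0.822 -0.463
outer loop
vertex 1.909 -3.422 1.3
vertex 1.521 -3.093 2.161
vertex 2.46 -2.855 1.912
endloop
endfacet
facet normal 0.766 -0.053 -0.641
outer loop
vertex 1.909 -3.422 1.3
vertex 2.46 -2.855 1.912
vertex 2.607 -5.156 2.278
endloop
endfacet
facet normal 0.766 -0.053 -0.641
outer loop
vertex 2.607 -5.156 2.278
vertex 2.46 -2.855 1.912
vertex 3.158 -4.589 2.89
endloop
endfacet
facet normal 0.331 -0.822 0.463
outer loop
vertex 2.607 -5.156 2.278
vertex 3.158 -4.589 2.89
vertex 2.219 -4.827 3.139
endloop
endfacet
facet normal -0.331 0.822 -0.463
outer loop
vertex 2.46 -2.855 1.912
vertex 1.521 -3.093 2.161
vertex 2.072 -2.526 2.773
endloop
endfacet
facet normal 0.860 0.465 0.210
outer loop
vertex 2.46 -2.855 1.912
vertex 2.072 -2.526 2.773
vertex 3.158 -4.589 2.89
endloop
endfacet
facet normal 0.860 0.465 0.210
outer loop
vertex 3.158 -4.589 2.89
vertex 2.072 -2.526 2.773
vertex 2.77 -4.26 3.751
endloop
endfacet
facet normal 0.331 -0.822 0.463
outer loop
vertex 3.158 -4.589 2.89
vertex 2.77 -4.26 3.751
vertex 2.219 -4.827 3.139
endloop
endfacet
facet normal -0.331 0.822 -0.463
outer loop
vertex 2.072 -2.526 2.773
vertex 1.521 -3.093 2.161
vertex 1.133 -2.764 3.022
endloop
endfacet
facet normal 0.094 0.518 0.850
outer loop
vertex 2.072 -2.526 2.773
vertex 1.133 -2.764 3.022
vertex 2.77 -4.26 3.751
endloop
endfacet
facet normal 0.094 0.518 0.850
outer loop
vertex 2.77 -4.26 3.751
vertex 1.133 -2.764 3.022
vertex 1.831 -4.498 4.0
endloop
endfacet
facet normal 0.331 -0.822 0.463
outer loop
vertex 2.77 -4.26 3.751
vertex 1.831 -4.498 4.0
vertex 2.219 -4.827 3.139
endloop
endfacet
facet normal -0.331 0.822 -0.463
outer loop
vertex 1.133 -2.764 3.022
vertex 1.521 -3.093 2.161
vertex 0.582 -3.331 2.41
endloop
endfacet
facet normal -0.766 0.053 0.641
outer loop
vertex 1.133 -2.764 3.022
vertex 0.582 -3.331 2.41
vertex 1.831 -4.498 4.0
endloop
endfacet
facet normal -0.766 0.053 0.641
outer loop
vertex 1.831 -4.498 4.0
vertex 0.582 -3.331 2.41
vertex 1.28 -5.065 3.388
endloop
endfacet
facet normal 0.331 -0.822 0.463
outer loop
vertex 1.831 -4.498 4.0
vertex 1.28 -5.065 3.388
vertex 2.219 -4.827 3.139
endloop
endfacet
facet normal -0.331 0.822 -0.463
outer loop
vertex 0.582 -3.331 2.41
vertex 1.521 -3.093 2.161
vertex 0.97 -3.66 1.549
endloop
endfacet
facet normal -0.860 -0.465 -0.210
outer loop
vertex 0.582 -3.331 2.41
vertex 0.97 -3.66 1.549
vertex 1.28 -5.065 3.388
endloop
endfacet
facet normal -0.860 -0.465 -0.210
outer loop
vertex 1.28 -5.065 3.388
vertex 0.97 -3.66 1.549
vertex 1.668 -5.394 2.527
endloop
endfacet
facet normal 0.331 -0.822 0.463
outer loop
vertex 1.28 -5.065 3.388
vertex 1.668 -5.394 2.527
vertex 2.219 -4.827 3.139
endloop
endfacet
facet normal -0.331 0.822 -0.463
outer loop
vertex 0.97 -3.66 1.549
vertex 1.521 -3.093 2.161
vertex 1.909 -3.422 1.3
endloop
endfacet
facet normal -0.094 -0.518 -0.850
outer loop
vertex 0.97 -3.66 1.549
vertex 1.909 -3.422 1.3
vertex 1.668 -5.394 2.527
endloop
endfacet
facet normal -0.094 -0.518 -0.850
outer loop
vertex 1.668 -5.394 2.527
vertex 1.909 -3.422 1.3
vertex 2.607 -5.156 2.278
endloop
endfacet
facet normal 0.331 -0.822 0.463
outer loop
vertex 1.668 -5.394 2.527
vertex 2.607 -5.156 2.278
vertex 2.219 -4.827 3.139
endloop
endfacet

endsolid


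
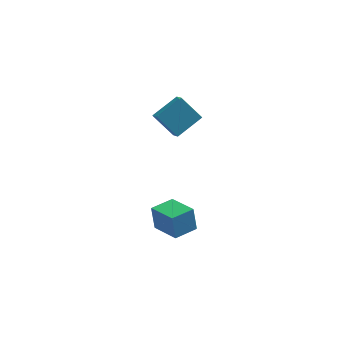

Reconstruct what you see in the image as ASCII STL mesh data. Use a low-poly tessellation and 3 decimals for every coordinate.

solid 
facet normal -0.691 -0.573 -0.440
outer loop
vertex -0.016 1.892 3.058
vertex -1.287 2.343 4.466
vertex -0.328 2.678 2.524
endloop
endfacet
facet normal 0.653 -0.231 -0.722
outer loop
vertex 1.067 3.837 3.414
vertex -0.016 1.892 3.058
vertex -0.328 2.678 2.524
endloop
endfacet
facet normal -0.691 -0.574 -0.440
outer loop
vertex -0.328 2.678 2.524
vertex -1.287 2.343 4.466
vertex -1.6 3.129 3.932
endloop
endfacet
facet normal -0.312 0.786 -0.534
outer loop
vertex -1.6 3.129 3.932
vertex 1.067 3.837 3.414
vertex -0.328 2.678 2.524
endloop
endfacet
facet normal 0.312 -0.786 0.534
outer loop
vertex -0.016 1.892 3.058
vertex 0.108 3.502 5.356
vertex -1.287 2.343 4.466
endloop
endfacet
facet normal 0.652 -0.231 -0.722
outer loop
vertex 1.38 3.051 3.948
vertex -0.016 1.892 3.058
vertex 1.067 3.837 3.414
endloop
endfacet
facet normal 0.312 -0.786 0.534
outer loop
vertex 1.38 3.051 3.948
vertex 0.108 3.502 5.356
vertex -0.016 1.892 3.058
endloop
endfacet
facet normal -0.652 0.231 0.722
outer loop
vertex -1.287 2.343 4.466
vertex 0.108 3.502 5.356
vertex -1.6 3.129 3.932
endloop
endfacet
facet normal -0.312 0.786 -0.534
outer loop
vertex -0.204 4.288 4.822
vertex 1.067 3.837 3.414
vertex -1.6 3.129 3.932
endloop
endfacet
facet normal -0.652 0.231 0.722
outer loop
vertex -1.6 3.129 3.932
vertex 0.108 3.502 5.356
vertex -0.204 4.288 4.822
endloop
endfacet
facet normal 0.691 0.574 0.440
outer loop
vertex -0.204 4.288 4.822
vertex 1.38 3.051 3.948
vertex 1.067 3.837 3.414
endloop
endfacet
facet normal 0.691 0.573 0.440
outer loop
vertex 0.108 3.502 5.356
vertex 1.38 3.051 3.948
vertex -0.204 4.288 4.822
endloop
endfacet
facet normal -0.751 -0.660 0.013
outer loop
vertex -0.231 -0.545 -2.608
vertex -1.576 0.976 -3.06
vertex -0.008 -0.832 -4.238
endloop
endfacet
facet normal 0.647 -0.731 0.217
outer loop
vertex 1.216 0.244 -4.26
vertex -0.231 -0.545 -2.608
vertex -0.008 -0.832 -4.238
endloop
endfacet
facet normal -0.751 -0.660 0.013
outer loop
vertex -0.008 -0.832 -4.238
vertex -1.576 0.976 -3.06
vertex -1.353 0.689 -4.689
endloop
endfacet
facet normal 0.133 -0.172 -0.976
outer loop
vertex -1.353 0.689 -4.689
vertex 1.216 0.244 -4.26
vertex -0.008 -0.832 -4.238
endloop
endfacet
facet normal -0.134 0.172 0.976
outer loop
vertex -0.231 -0.545 -2.608
vertex -0.352 2.052 -3.082
vertex -1.576 0.976 -3.06
endloop
endfacet
facet normal 0.647 -0.731 0.217
outer loop
vertex 0.993 0.531 -2.631
vertex -0.231 -0.545 -2.608
vertex 1.216 0.244 -4.26
endloop
endfacet
facet normal -0.133 0.172 0.976
outer loop
vertex 0.993 0.531 -2.631
vertex -0.352 2.052 -3.082
vertex -0.231 -0.545 -2.608
endloop
endfacet
facet normal -0.647 0.731 -0.217
outer loop
vertex -1.576 0.976 -3.06
vertex -0.352 2.052 -3.082
vertex -1.353 0.689 -4.689
endloop
endfacet
facet normal 0.133 -0.172 -0.976
outer loop
vertex -0.129 1.765 -4.712
vertex 1.216 0.244 -4.26
vertex -1.353 0.689 -4.689
endloop
endfacet
facet normal -0.647 0.731 -0.217
outer loop
vertex -1.353 0.689 -4.689
vertex -0.352 2.052 -3.082
vertex -0.129 1.765 -4.712
endloop
endfacet
facet normal 0.751 0.660 -0.013
outer loop
vertex -0.129 1.765 -4.712
vertex 0.993 0.531 -2.631
vertex 1.216 0.244 -4.26
endloop
endfacet
facet normal 0.751 0.660 -0.013
outer loop
vertex -0.352 2.052 -3.082
vertex 0.993 0.531 -2.631
vertex -0.129 1.765 -4.712
endloop
endfacet

endsolid


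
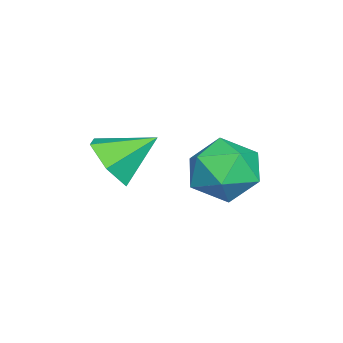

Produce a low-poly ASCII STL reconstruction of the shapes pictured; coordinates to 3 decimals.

solid 
facet normal -0.319 0.386 0.866
outer loop
vertex 0.937 -1.185 0.574
vertex 1.073 -2.04 1.005
vertex 1.79 -1.391 0.98
endloop
endfacet
facet normal -0.007 0.885 0.465
outer loop
vertex 0.937 -1.185 0.574
vertex 1.79 -1.391 0.98
vertex 1.758 -0.942 0.124
endloop
endfacet
facet normal -0.358 0.921 -0.156
outer loop
vertex 0.937 -1.185 0.574
vertex 1.758 -0.942 0.124
vertex 1.021 -1.314 -0.381
endloop
endfacet
facet normal -0.886 0.442 -0.138
outer loop
vertex 0.937 -1.185 0.574
vertex 1.021 -1.314 -0.381
vertex 0.598 -1.992 0.164
endloop
endfacet
facet normal -0.863 0.112 0.494
outer loop
vertex 0.937 -1.185 0.574
vertex 0.598 -1.992 0.164
vertex 1.073 -2.04 1.005
endloop
endfacet
facet normal 0.661 0.674 0.329
outer loop
vertex 1.758 -0.942 0.124
vertex 1.79 -1.391 0.98
vertex 2.402 -1.648 0.276
endloop
endfacet
facet normal 0.156 -0.135 0.978
outer loop
vertex 1.79 -1.391 0.98
vertex 1.073 -2.04 1.005
vertex 1.979 -2.326 0.821
endloop
endfacet
facet normal -0.724 -0.579 0.376
outer loop
vertex 1.073 -2.04 1.005
vertex 0.598 -1.992 0.164
vertex 1.242 -2.698 0.316
endloop
endfacet
facet normal -0.762 -0.044 -0.646
outer loop
vertex 0.598 -1.992 0.164
vertex 1.021 -1.314 -0.381
vertex 1.21 -2.249 -0.54
endloop
endfacet
facet normal 0.094 0.731 -0.675
outer loop
vertex 1.021 -1.314 -0.381
vertex 1.758 -0.942 0.124
vertex 1.927 -1.6 -0.565
endloop
endfacet
facet normal 0.886 -0.442 0.138
outer loop
vertex 2.063 -2.455 -0.134
vertex 2.402 -1.648 0.276
vertex 1.979 -2.326 0.821
endloop
endfacet
facet normal 0.358 -0.921 0.156
outer loop
vertex 2.063 -2.455 -0.134
vertex 1.979 -2.326 0.821
vertex 1.242 -2.698 0.316
endloop
endfacet
facet normal 0.007 -0.885 -0.465
outer loop
vertex 2.063 -2.455 -0.134
vertex 1.242 -2.698 0.316
vertex 1.21 -2.249 -0.54
endloop
endfacet
facet normal 0.319 -0.386 -0.866
outer loop
vertex 2.063 -2.455 -0.134
vertex 1.21 -2.249 -0.54
vertex 1.927 -1.6 -0.565
endloop
endfacet
facet normal 0.863 -0.112 -0.494
outer loop
vertex 2.063 -2.455 -0.134
vertex 1.927 -1.6 -0.565
vertex 2.402 -1.648 0.276
endloop
endfacet
facet normal 0.762 0.044 0.646
outer loop
vertex 1.979 -2.326 0.821
vertex 2.402 -1.648 0.276
vertex 1.79 -1.391 0.98
endloop
endfacet
facet normal -0.094 -0.731 0.675
outer loop
vertex 1.242 -2.698 0.316
vertex 1.979 -2.326 0.821
vertex 1.073 -2.04 1.005
endloop
endfacet
facet normal -0.661 -0.674 -0.329
outer loop
vertex 1.21 -2.249 -0.54
vertex 1.242 -2.698 0.316
vertex 0.598 -1.992 0.164
endloop
endfacet
facet normal -0.156 0.135 -0.978
outer loop
vertex 1.927 -1.6 -0.565
vertex 1.21 -2.249 -0.54
vertex 1.021 -1.314 -0.381
endloop
endfacet
facet normal 0.724 0.579 -0.376
outer loop
vertex 2.402 -1.648 0.276
vertex 1.927 -1.6 -0.565
vertex 1.758 -0.942 0.124
endloop
endfacet
facet normal 0.333 -0.761 -0.556
outer loop
vertex 2.861 -4.523 1.346
vertex 2.553 -4.167 0.674
vertex 3.321 -4.003 0.91
endloop
endfacet
facet normal 0.501 0.251 0.828
outer loop
vertex 2.861 -4.523 1.346
vertex 3.321 -4.003 0.91
vertex 2.127 -3.193 1.386
endloop
endfacet
facet normal 0.333 -0.762 -0.556
outer loop
vertex 3.321 -4.003 0.91
vertex 2.553 -4.167 0.674
vertex 3.014 -3.647 0.238
endloop
endfacet
facet normal 0.595 0.790 0.147
outer loop
vertex 3.321 -4.003 0.91
vertex 3.014 -3.647 0.238
vertex 2.127 -3.193 1.386
endloop
endfacet
facet normal 0.334 -0.762 -0.556
outer loop
vertex 3.014 -3.647 0.238
vertex 2.553 -4.167 0.674
vertex 2.246 -3.812 0.003
endloop
endfacet
facet normal -0.069 0.908 -0.412
outer loop
vertex 3.014 -3.647 0.238
vertex 2.246 -3.812 0.003
vertex 2.127 -3.193 1.386
endloop
endfacet
facet normal 0.334 -0.762 -0.556
outer loop
vertex 2.246 -3.812 0.003
vertex 2.553 -4.167 0.674
vertex 1.785 -4.332 0.439
endloop
endfacet
facet normal -0.824 0.488 -0.289
outer loop
vertex 2.246 -3.812 0.003
vertex 1.785 -4.332 0.439
vertex 2.127 -3.193 1.386
endloop
endfacet
facet normal 0.334 -0.762 -0.555
outer loop
vertex 1.785 -4.332 0.439
vertex 2.553 -4.167 0.674
vertex 2.093 -4.687 1.111
endloop
endfacet
facet normal -0.918 -0.052 0.393
outer loop
vertex 1.785 -4.332 0.439
vertex 2.093 -4.687 1.111
vertex 2.127 -3.193 1.386
endloop
endfacet
facet normal 0.333 -0.762 -0.556
outer loop
vertex 2.093 -4.687 1.111
vertex 2.553 -4.167 0.674
vertex 2.861 -4.523 1.346
endloop
endfacet
facet normal -0.255 -0.169 0.952
outer loop
vertex 2.093 -4.687 1.111
vertex 2.861 -4.523 1.346
vertex 2.127 -3.193 1.386
endloop
endfacet

endsolid


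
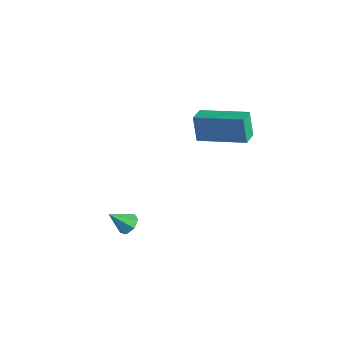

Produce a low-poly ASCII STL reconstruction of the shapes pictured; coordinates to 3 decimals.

solid 
facet normal 0.357 0.626 -0.694
outer loop
vertex 3.494 -1.717 -0.18
vertex 3.144 -1.349 -0.028
vertex 3.636 -1.431 0.151
endloop
endfacet
facet normal 0.665 -0.682 0.304
outer loop
vertex 3.494 -1.717 -0.18
vertex 3.636 -1.431 0.151
vertex 2.756 -2.031 0.728
endloop
endfacet
facet normal 0.357 0.625 -0.694
outer loop
vertex 3.636 -1.431 0.151
vertex 3.144 -1.349 -0.028
vertex 3.408 -1.083 0.347
endloop
endfacet
facet normal 0.582 -0.075 0.810
outer loop
vertex 3.636 -1.431 0.151
vertex 3.408 -1.083 0.347
vertex 2.756 -2.031 0.728
endloop
endfacet
facet normal 0.355 0.626 -0.694
outer loop
vertex 3.408 -1.083 0.347
vertex 3.144 -1.349 -0.028
vertex 2.981 -0.936 0.261
endloop
endfacet
facet normal -0.047 0.400 0.915
outer loop
vertex 3.408 -1.083 0.347
vertex 2.981 -0.936 0.261
vertex 2.756 -2.031 0.728
endloop
endfacet
facet normal 0.357 0.626 -0.693
outer loop
vertex 2.981 -0.936 0.261
vertex 3.144 -1.349 -0.028
vertex 2.677 -1.099 -0.043
endloop
endfacet
facet normal -0.748 0.385 0.541
outer loop
vertex 2.981 -0.936 0.261
vertex 2.677 -1.099 -0.043
vertex 2.756 -2.031 0.728
endloop
endfacet
facet normal 0.357 0.626 -0.693
outer loop
vertex 2.677 -1.099 -0.043
vertex 3.144 -1.349 -0.028
vertex 2.725 -1.451 -0.336
endloop
endfacet
facet normal -0.993 -0.110 -0.031
outer loop
vertex 2.677 -1.099 -0.043
vertex 2.725 -1.451 -0.336
vertex 2.756 -2.031 0.728
endloop
endfacet
facet normal 0.357 0.626 -0.693
outer loop
vertex 2.725 -1.451 -0.336
vertex 3.144 -1.349 -0.028
vertex 3.089 -1.726 -0.397
endloop
endfacet
facet normal -0.599 -0.710 -0.370
outer loop
vertex 2.725 -1.451 -0.336
vertex 3.089 -1.726 -0.397
vertex 2.756 -2.031 0.728
endloop
endfacet
facet normal 0.357 0.626 -0.693
outer loop
vertex 3.089 -1.726 -0.397
vertex 3.144 -1.349 -0.028
vertex 3.494 -1.717 -0.18
endloop
endfacet
facet normal 0.140 -0.965 -0.220
outer loop
vertex 3.089 -1.726 -0.397
vertex 3.494 -1.717 -0.18
vertex 2.756 -2.031 0.728
endloop
endfacet
facet normal -0.801 -0.561 -0.209
outer loop
vertex 1.876 2.811 3.625
vertex 1.442 3.496 3.451
vertex 2.236 2.737 2.441
endloop
endfacet
facet normal 0.524 -0.825 0.211
outer loop
vertex 3.958 3.944 2.889
vertex 1.876 2.811 3.625
vertex 2.236 2.737 2.441
endloop
endfacet
facet normal -0.801 -0.560 -0.209
outer loop
vertex 2.236 2.737 2.441
vertex 1.442 3.496 3.451
vertex 1.802 3.423 2.266
endloop
endfacet
facet normal 0.290 -0.060 -0.955
outer loop
vertex 1.802 3.423 2.266
vertex 3.958 3.944 2.889
vertex 2.236 2.737 2.441
endloop
endfacet
facet normal -0.290 0.059 0.955
outer loop
vertex 1.876 2.811 3.625
vertex 3.164 4.703 3.899
vertex 1.442 3.496 3.451
endloop
endfacet
facet normal 0.524 -0.826 0.210
outer loop
vertex 3.598 4.017 4.074
vertex 1.876 2.811 3.625
vertex 3.958 3.944 2.889
endloop
endfacet
facet normal -0.291 0.060 0.955
outer loop
vertex 3.598 4.017 4.074
vertex 3.164 4.703 3.899
vertex 1.876 2.811 3.625
endloop
endfacet
facet normal -0.524 0.825 -0.210
outer loop
vertex 1.442 3.496 3.451
vertex 3.164 4.703 3.899
vertex 1.802 3.423 2.266
endloop
endfacet
facet normal 0.290 -0.059 -0.955
outer loop
vertex 3.524 4.629 2.715
vertex 3.958 3.944 2.889
vertex 1.802 3.423 2.266
endloop
endfacet
facet normal -0.523 0.826 -0.211
outer loop
vertex 1.802 3.423 2.266
vertex 3.164 4.703 3.899
vertex 3.524 4.629 2.715
endloop
endfacet
facet normal 0.801 0.561 0.209
outer loop
vertex 3.524 4.629 2.715
vertex 3.598 4.017 4.074
vertex 3.958 3.944 2.889
endloop
endfacet
facet normal 0.802 0.560 0.209
outer loop
vertex 3.164 4.703 3.899
vertex 3.598 4.017 4.074
vertex 3.524 4.629 2.715
endloop
endfacet

endsolid


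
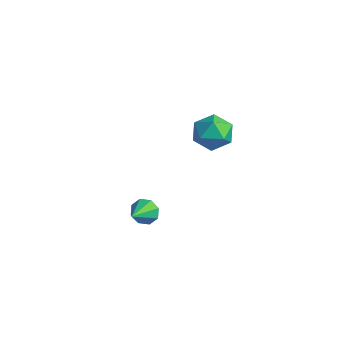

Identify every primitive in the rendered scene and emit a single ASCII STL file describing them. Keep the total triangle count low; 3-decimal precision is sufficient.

solid 
facet normal -0.902 -0.016 0.432
outer loop
vertex -2.871 2.587 -2.939
vertex -2.578 2.05 -2.347
vertex -2.532 2.89 -2.219
endloop
endfacet
facet normal -0.785 0.610 0.113
outer loop
vertex -2.871 2.587 -2.939
vertex -2.532 2.89 -2.219
vertex -2.351 3.261 -2.964
endloop
endfacet
facet normal -0.657 0.485 -0.578
outer loop
vertex -2.871 2.587 -2.939
vertex -2.351 3.261 -2.964
vertex -2.285 2.649 -3.553
endloop
endfacet
facet normal -0.695 -0.219 -0.685
outer loop
vertex -2.871 2.587 -2.939
vertex -2.285 2.649 -3.553
vertex -2.425 1.9 -3.172
endloop
endfacet
facet normal -0.846 -0.529 -0.061
outer loop
vertex -2.871 2.587 -2.939
vertex -2.425 1.9 -3.172
vertex -2.578 2.05 -2.347
endloop
endfacet
facet normal -0.197 0.896 0.398
outer loop
vertex -2.351 3.261 -2.964
vertex -2.532 2.89 -2.219
vertex -1.735 3.14 -2.388
endloop
endfacet
facet normal -0.385 -0.118 0.915
outer loop
vertex -2.532 2.89 -2.219
vertex -2.578 2.05 -2.347
vertex -1.875 2.391 -2.007
endloop
endfacet
facet normal -0.296 -0.948 0.117
outer loop
vertex -2.578 2.05 -2.347
vertex -2.425 1.9 -3.172
vertex -1.809 1.779 -2.596
endloop
endfacet
facet normal -0.050 -0.445 -0.894
outer loop
vertex -2.425 1.9 -3.172
vertex -2.285 2.649 -3.553
vertex -1.628 2.15 -3.341
endloop
endfacet
facet normal 0.011 0.694 -0.720
outer loop
vertex -2.285 2.649 -3.553
vertex -2.351 3.261 -2.964
vertex -1.582 2.99 -3.213
endloop
endfacet
facet normal 0.695 0.219 0.685
outer loop
vertex -1.289 2.453 -2.621
vertex -1.735 3.14 -2.388
vertex -1.875 2.391 -2.007
endloop
endfacet
facet normal 0.657 -0.485 0.578
outer loop
vertex -1.289 2.453 -2.621
vertex -1.875 2.391 -2.007
vertex -1.809 1.779 -2.596
endloop
endfacet
facet normal 0.785 -0.610 -0.113
outer loop
vertex -1.289 2.453 -2.621
vertex -1.809 1.779 -2.596
vertex -1.628 2.15 -3.341
endloop
endfacet
facet normal 0.902 0.016 -0.432
outer loop
vertex -1.289 2.453 -2.621
vertex -1.628 2.15 -3.341
vertex -1.582 2.99 -3.213
endloop
endfacet
facet normal 0.846 0.529 0.061
outer loop
vertex -1.289 2.453 -2.621
vertex -1.582 2.99 -3.213
vertex -1.735 3.14 -2.388
endloop
endfacet
facet normal 0.050 0.445 0.894
outer loop
vertex -1.875 2.391 -2.007
vertex -1.735 3.14 -2.388
vertex -2.532 2.89 -2.219
endloop
endfacet
facet normal -0.011 -0.694 0.720
outer loop
vertex -1.809 1.779 -2.596
vertex -1.875 2.391 -2.007
vertex -2.578 2.05 -2.347
endloop
endfacet
facet normal 0.197 -0.896 -0.398
outer loop
vertex -1.628 2.15 -3.341
vertex -1.809 1.779 -2.596
vertex -2.425 1.9 -3.172
endloop
endfacet
facet normal 0.385 0.118 -0.915
outer loop
vertex -1.582 2.99 -3.213
vertex -1.628 2.15 -3.341
vertex -2.285 2.649 -3.553
endloop
endfacet
facet normal 0.296 0.948 -0.117
outer loop
vertex -1.735 3.14 -2.388
vertex -1.582 2.99 -3.213
vertex -2.351 3.261 -2.964
endloop
endfacet
facet normal -0.452 0.775 -0.442
outer loop
vertex 0.387 -1.827 -4.17
vertex 0.036 -1.792 -3.749
vertex 0.526 -1.572 -3.865
endloop
endfacet
facet normal 0.942 -0.166 -0.291
outer loop
vertex 0.387 -1.827 -4.17
vertex 0.526 -1.572 -3.865
vertex 0.524 -2.628 -3.271
endloop
endfacet
facet normal -0.452 0.775 -0.441
outer loop
vertex 0.526 -1.572 -3.865
vertex 0.036 -1.792 -3.749
vertex 0.378 -1.446 -3.492
endloop
endfacet
facet normal 0.934 0.174 0.312
outer loop
vertex 0.526 -1.572 -3.865
vertex 0.378 -1.446 -3.492
vertex 0.524 -2.628 -3.271
endloop
endfacet
facet normal -0.451 0.775 -0.442
outer loop
vertex 0.378 -1.446 -3.492
vertex 0.036 -1.792 -3.749
vertex 0.029 -1.522 -3.269
endloop
endfacet
facet normal 0.491 0.218 0.843
outer loop
vertex 0.378 -1.446 -3.492
vertex 0.029 -1.522 -3.269
vertex 0.524 -2.628 -3.271
endloop
endfacet
facet normal -0.451 0.775 -0.443
outer loop
vertex 0.029 -1.522 -3.269
vertex 0.036 -1.792 -3.749
vertex -0.316 -1.756 -3.327
endloop
endfacet
facet normal -0.127 -0.059 0.990
outer loop
vertex 0.029 -1.522 -3.269
vertex -0.316 -1.756 -3.327
vertex 0.524 -2.628 -3.271
endloop
endfacet
facet normal -0.451 0.775 -0.442
outer loop
vertex -0.316 -1.756 -3.327
vertex 0.036 -1.792 -3.749
vertex -0.455 -2.011 -3.632
endloop
endfacet
facet normal -0.557 -0.494 0.667
outer loop
vertex -0.316 -1.756 -3.327
vertex -0.455 -2.011 -3.632
vertex 0.524 -2.628 -3.271
endloop
endfacet
facet normal -0.451 0.774 -0.444
outer loop
vertex -0.455 -2.011 -3.632
vertex 0.036 -1.792 -3.749
vertex -0.306 -2.138 -4.005
endloop
endfacet
facet normal -0.549 -0.833 0.064
outer loop
vertex -0.455 -2.011 -3.632
vertex -0.306 -2.138 -4.005
vertex 0.524 -2.628 -3.271
endloop
endfacet
facet normal -0.453 0.774 -0.442
outer loop
vertex -0.306 -2.138 -4.005
vertex 0.036 -1.792 -3.749
vertex 0.043 -2.061 -4.228
endloop
endfacet
facet normal -0.105 -0.878 -0.467
outer loop
vertex -0.306 -2.138 -4.005
vertex 0.043 -2.061 -4.228
vertex 0.524 -2.628 -3.271
endloop
endfacet
facet normal -0.453 0.775 -0.442
outer loop
vertex 0.043 -2.061 -4.228
vertex 0.036 -1.792 -3.749
vertex 0.387 -1.827 -4.17
endloop
endfacet
facet normal 0.512 -0.601 -0.614
outer loop
vertex 0.043 -2.061 -4.228
vertex 0.387 -1.827 -4.17
vertex 0.524 -2.628 -3.271
endloop
endfacet

endsolid
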